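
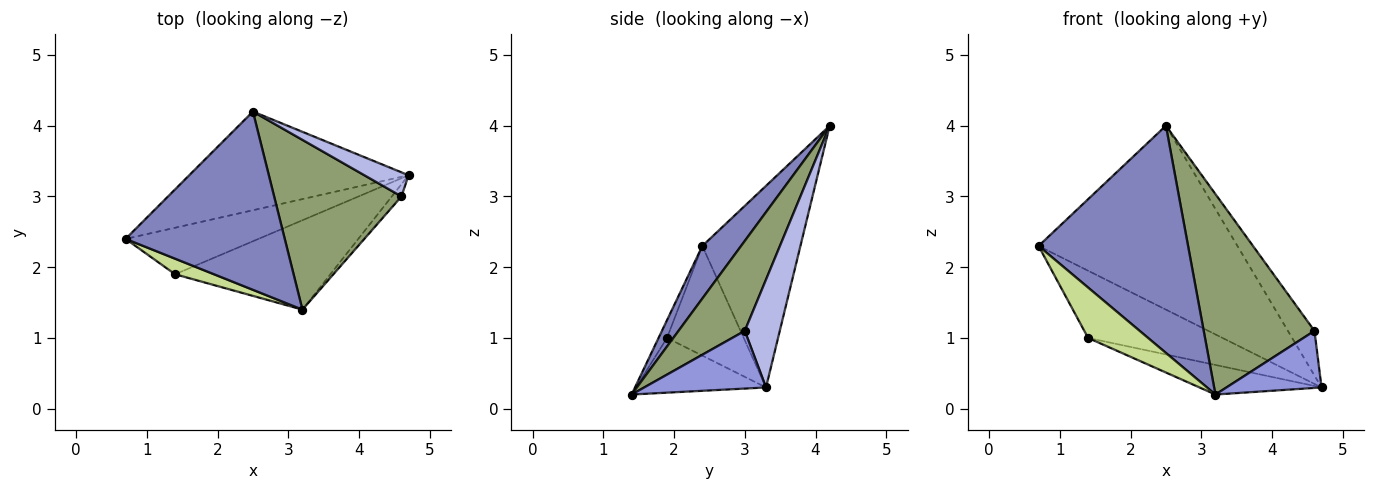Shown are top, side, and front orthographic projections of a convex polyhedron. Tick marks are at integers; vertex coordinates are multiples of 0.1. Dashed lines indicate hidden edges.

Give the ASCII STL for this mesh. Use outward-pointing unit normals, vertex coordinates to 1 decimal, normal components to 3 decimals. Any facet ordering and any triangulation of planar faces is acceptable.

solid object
 facet normal -0.399 0.808 -0.434
  outer loop
   vertex 2.5 4.2 4.0
   vertex 4.7 3.3 0.3
   vertex 0.7 2.4 2.3
  endloop
 endfacet
 facet normal 0.200 -0.771 0.605
  outer loop
   vertex 2.5 4.2 4.0
   vertex 0.7 2.4 2.3
   vertex 3.2 1.4 0.2
  endloop
 endfacet
 facet normal 0.781 -0.610 -0.131
  outer loop
   vertex 4.6 3.0 1.1
   vertex 3.2 1.4 0.2
   vertex 4.7 3.3 0.3
  endloop
 endfacet
 facet normal 0.757 0.575 0.310
  outer loop
   vertex 4.6 3.0 1.1
   vertex 4.7 3.3 0.3
   vertex 2.5 4.2 4.0
  endloop
 endfacet
 facet normal 0.415 -0.694 0.588
  outer loop
   vertex 4.6 3.0 1.1
   vertex 2.5 4.2 4.0
   vertex 3.2 1.4 0.2
  endloop
 endfacet
 facet normal -0.425 0.744 -0.515
  outer loop
   vertex 1.4 1.9 1.0
   vertex 0.7 2.4 2.3
   vertex 4.7 3.3 0.3
  endloop
 endfacet
 facet normal -0.133 -0.947 0.293
  outer loop
   vertex 1.4 1.9 1.0
   vertex 3.2 1.4 0.2
   vertex 0.7 2.4 2.3
  endloop
 endfacet
 facet normal -0.317 0.298 -0.900
  outer loop
   vertex 1.4 1.9 1.0
   vertex 4.7 3.3 0.3
   vertex 3.2 1.4 0.2
  endloop
 endfacet
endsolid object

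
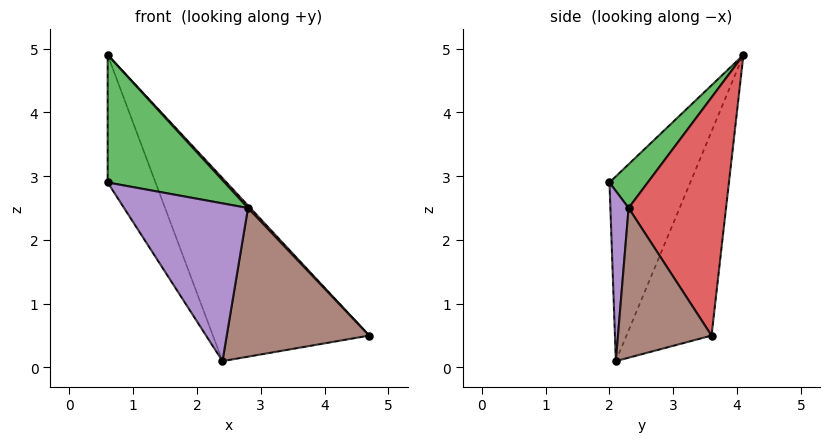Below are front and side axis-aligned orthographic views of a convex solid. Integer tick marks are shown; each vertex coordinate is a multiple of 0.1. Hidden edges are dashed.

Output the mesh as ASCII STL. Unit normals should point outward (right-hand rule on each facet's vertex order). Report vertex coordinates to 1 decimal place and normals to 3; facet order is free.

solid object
 facet normal -0.759 0.449 -0.472
  outer loop
   vertex 2.4 2.1 0.1
   vertex 0.6 2.0 2.9
   vertex 0.6 4.1 4.9
  endloop
 endfacet
 facet normal -0.420 0.771 -0.479
  outer loop
   vertex 2.4 2.1 0.1
   vertex 0.6 4.1 4.9
   vertex 4.7 3.6 0.5
  endloop
 endfacet
 facet normal 0.220 -0.673 0.706
  outer loop
   vertex 2.8 2.3 2.5
   vertex 0.6 4.1 4.9
   vertex 0.6 2.0 2.9
  endloop
 endfacet
 facet normal 0.731 -0.017 0.683
  outer loop
   vertex 2.8 2.3 2.5
   vertex 4.7 3.6 0.5
   vertex 0.6 4.1 4.9
  endloop
 endfacet
 facet normal 0.145 -0.988 0.058
  outer loop
   vertex 2.8 2.3 2.5
   vertex 0.6 2.0 2.9
   vertex 2.4 2.1 0.1
  endloop
 endfacet
 facet normal 0.549 -0.836 -0.022
  outer loop
   vertex 2.8 2.3 2.5
   vertex 2.4 2.1 0.1
   vertex 4.7 3.6 0.5
  endloop
 endfacet
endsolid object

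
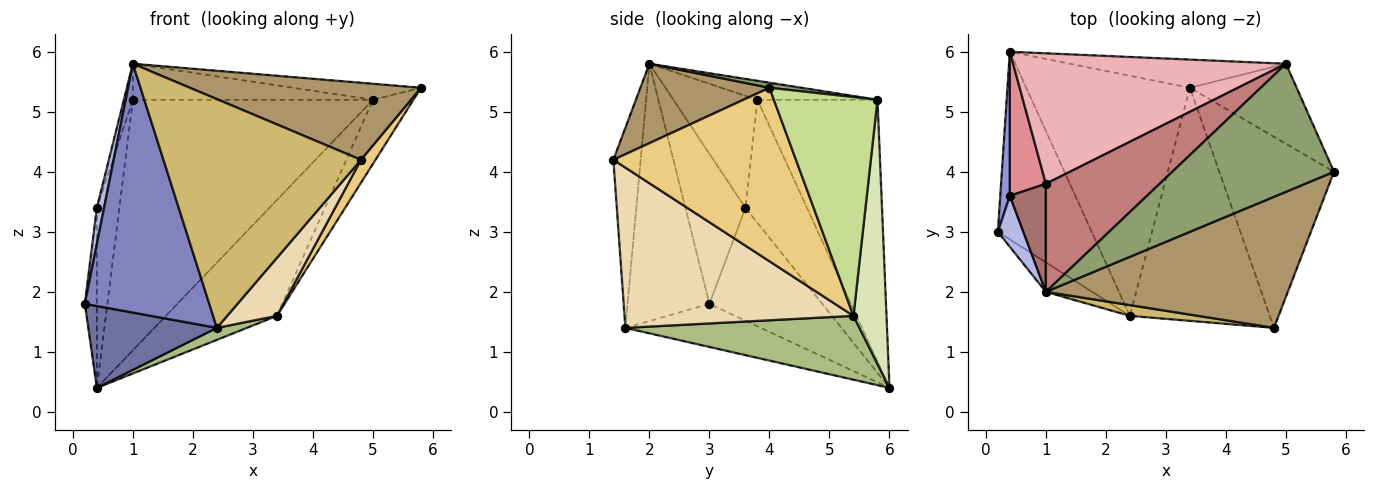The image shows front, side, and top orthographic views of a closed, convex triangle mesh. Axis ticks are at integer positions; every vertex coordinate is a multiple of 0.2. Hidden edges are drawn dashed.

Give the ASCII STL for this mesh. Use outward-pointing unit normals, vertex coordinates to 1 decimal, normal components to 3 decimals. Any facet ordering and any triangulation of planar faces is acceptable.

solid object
 facet normal -0.388 -0.368 -0.845
  outer loop
   vertex 2.4 1.6 1.4
   vertex 0.2 3.0 1.8
   vertex 0.4 6.0 0.4
  endloop
 endfacet
 facet normal -0.547 -0.831 -0.098
  outer loop
   vertex 2.4 1.6 1.4
   vertex 1.0 2.0 5.8
   vertex 0.2 3.0 1.8
  endloop
 endfacet
 facet normal -0.991 0.105 0.084
  outer loop
   vertex 0.4 3.6 3.4
   vertex 0.4 6.0 0.4
   vertex 0.2 3.0 1.8
  endloop
 endfacet
 facet normal -0.979 -0.117 0.166
  outer loop
   vertex 0.4 3.6 3.4
   vertex 0.2 3.0 1.8
   vertex 1.0 2.0 5.8
  endloop
 endfacet
 facet normal 0.031 0.124 0.992
  outer loop
   vertex 5.0 5.8 5.2
   vertex 1.0 2.0 5.8
   vertex 5.8 4.0 5.4
  endloop
 endfacet
 facet normal 0.363 -0.047 -0.931
  outer loop
   vertex 3.4 5.4 1.6
   vertex 2.4 1.6 1.4
   vertex 0.4 6.0 0.4
  endloop
 endfacet
 facet normal 0.848 0.331 -0.414
  outer loop
   vertex 3.4 5.4 1.6
   vertex 5.0 5.8 5.2
   vertex 5.8 4.0 5.4
  endloop
 endfacet
 facet normal 0.278 0.933 -0.227
  outer loop
   vertex 3.4 5.4 1.6
   vertex 0.4 6.0 0.4
   vertex 5.0 5.8 5.2
  endloop
 endfacet
 facet normal 0.272 -0.488 0.830
  outer loop
   vertex 4.8 1.4 4.2
   vertex 5.8 4.0 5.4
   vertex 1.0 2.0 5.8
  endloop
 endfacet
 facet normal -0.137 -0.990 0.046
  outer loop
   vertex 4.8 1.4 4.2
   vertex 1.0 2.0 5.8
   vertex 2.4 1.6 1.4
  endloop
 endfacet
 facet normal 0.832 -0.066 -0.550
  outer loop
   vertex 4.8 1.4 4.2
   vertex 3.4 5.4 1.6
   vertex 5.8 4.0 5.4
  endloop
 endfacet
 facet normal 0.744 -0.162 -0.649
  outer loop
   vertex 4.8 1.4 4.2
   vertex 2.4 1.6 1.4
   vertex 3.4 5.4 1.6
  endloop
 endfacet
 facet normal -0.947 0.101 0.304
  outer loop
   vertex 1.0 3.8 5.2
   vertex 0.4 3.6 3.4
   vertex 1.0 2.0 5.8
  endloop
 endfacet
 facet normal -0.156 0.312 0.937
  outer loop
   vertex 1.0 3.8 5.2
   vertex 1.0 2.0 5.8
   vertex 5.0 5.8 5.2
  endloop
 endfacet
 facet normal -0.906 0.331 0.265
  outer loop
   vertex 1.0 3.8 5.2
   vertex 0.4 6.0 0.4
   vertex 0.4 3.6 3.4
  endloop
 endfacet
 facet normal -0.405 0.811 0.422
  outer loop
   vertex 1.0 3.8 5.2
   vertex 5.0 5.8 5.2
   vertex 0.4 6.0 0.4
  endloop
 endfacet
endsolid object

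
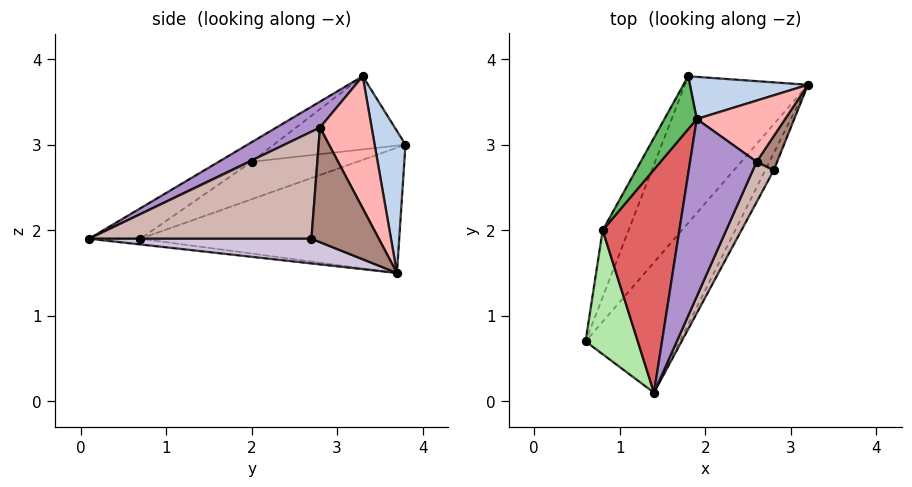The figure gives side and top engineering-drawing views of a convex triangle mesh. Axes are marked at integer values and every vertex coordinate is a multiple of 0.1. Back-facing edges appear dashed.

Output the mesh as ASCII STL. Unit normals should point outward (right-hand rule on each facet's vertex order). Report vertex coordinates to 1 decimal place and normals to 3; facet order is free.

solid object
 facet normal -0.632 0.465 -0.621
  outer loop
   vertex 1.8 3.8 3.0
   vertex 3.2 3.7 1.5
   vertex 0.6 0.7 1.9
  endloop
 endfacet
 facet normal 0.498 0.762 0.414
  outer loop
   vertex 1.9 3.3 3.8
   vertex 3.2 3.7 1.5
   vertex 1.8 3.8 3.0
  endloop
 endfacet
 facet normal -0.060 -0.080 -0.995
  outer loop
   vertex 1.4 0.1 1.9
   vertex 0.6 0.7 1.9
   vertex 3.2 3.7 1.5
  endloop
 endfacet
 facet normal -0.730 0.461 -0.504
  outer loop
   vertex 0.8 2.0 2.8
   vertex 1.8 3.8 3.0
   vertex 0.6 0.7 1.9
  endloop
 endfacet
 facet normal -0.830 0.420 0.367
  outer loop
   vertex 0.8 2.0 2.8
   vertex 1.9 3.3 3.8
   vertex 1.8 3.8 3.0
  endloop
 endfacet
 facet normal -0.368 -0.490 0.790
  outer loop
   vertex 0.8 2.0 2.8
   vertex 0.6 0.7 1.9
   vertex 1.4 0.1 1.9
  endloop
 endfacet
 facet normal -0.217 -0.473 0.854
  outer loop
   vertex 0.8 2.0 2.8
   vertex 1.4 0.1 1.9
   vertex 1.9 3.3 3.8
  endloop
 endfacet
 facet normal 0.744 0.445 0.498
  outer loop
   vertex 2.6 2.8 3.2
   vertex 3.2 3.7 1.5
   vertex 1.9 3.3 3.8
  endloop
 endfacet
 facet normal 0.310 -0.521 0.795
  outer loop
   vertex 2.6 2.8 3.2
   vertex 1.9 3.3 3.8
   vertex 1.4 0.1 1.9
  endloop
 endfacet
 facet normal 0.842 -0.454 -0.292
  outer loop
   vertex 2.8 2.7 1.9
   vertex 1.4 0.1 1.9
   vertex 3.2 3.7 1.5
  endloop
 endfacet
 facet normal 0.937 -0.308 0.168
  outer loop
   vertex 2.8 2.7 1.9
   vertex 3.2 3.7 1.5
   vertex 2.6 2.8 3.2
  endloop
 endfacet
 facet normal 0.868 -0.467 0.169
  outer loop
   vertex 2.8 2.7 1.9
   vertex 2.6 2.8 3.2
   vertex 1.4 0.1 1.9
  endloop
 endfacet
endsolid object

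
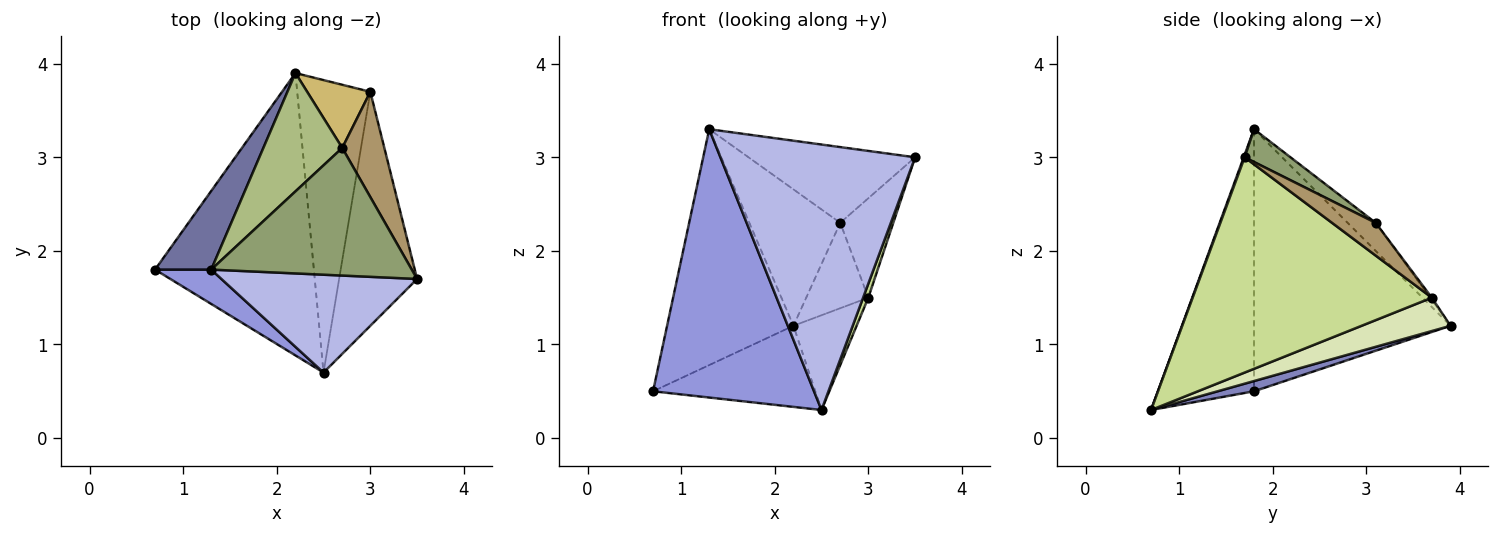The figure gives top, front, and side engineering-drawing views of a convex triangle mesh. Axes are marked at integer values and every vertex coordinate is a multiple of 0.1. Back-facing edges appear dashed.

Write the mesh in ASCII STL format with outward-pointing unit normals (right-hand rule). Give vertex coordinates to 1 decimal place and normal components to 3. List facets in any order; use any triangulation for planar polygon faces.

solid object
 facet normal -0.828 0.532 0.177
  outer loop
   vertex 1.3 1.8 3.3
   vertex 2.2 3.9 1.2
   vertex 0.7 1.8 0.5
  endloop
 endfacet
 facet normal 0.062 0.276 -0.959
  outer loop
   vertex 2.5 0.7 0.3
   vertex 0.7 1.8 0.5
   vertex 2.2 3.9 1.2
  endloop
 endfacet
 facet normal -0.509 -0.854 0.109
  outer loop
   vertex 2.5 0.7 0.3
   vertex 1.3 1.8 3.3
   vertex 0.7 1.8 0.5
  endloop
 endfacet
 facet normal 0.005 -0.938 0.346
  outer loop
   vertex 2.5 0.7 0.3
   vertex 3.5 1.7 3.0
   vertex 1.3 1.8 3.3
  endloop
 endfacet
 facet normal 0.139 0.505 0.852
  outer loop
   vertex 2.7 3.1 2.3
   vertex 1.3 1.8 3.3
   vertex 3.5 1.7 3.0
  endloop
 endfacet
 facet normal -0.227 0.736 0.638
  outer loop
   vertex 2.7 3.1 2.3
   vertex 2.2 3.9 1.2
   vertex 1.3 1.8 3.3
  endloop
 endfacet
 facet normal 0.940 -0.020 -0.341
  outer loop
   vertex 3.0 3.7 1.5
   vertex 3.5 1.7 3.0
   vertex 2.5 0.7 0.3
  endloop
 endfacet
 facet normal 0.398 0.283 -0.873
  outer loop
   vertex 3.0 3.7 1.5
   vertex 2.5 0.7 0.3
   vertex 2.2 3.9 1.2
  endloop
 endfacet
 facet normal 0.492 0.598 0.633
  outer loop
   vertex 3.0 3.7 1.5
   vertex 2.7 3.1 2.3
   vertex 3.5 1.7 3.0
  endloop
 endfacet
 facet normal -0.022 0.804 0.595
  outer loop
   vertex 3.0 3.7 1.5
   vertex 2.2 3.9 1.2
   vertex 2.7 3.1 2.3
  endloop
 endfacet
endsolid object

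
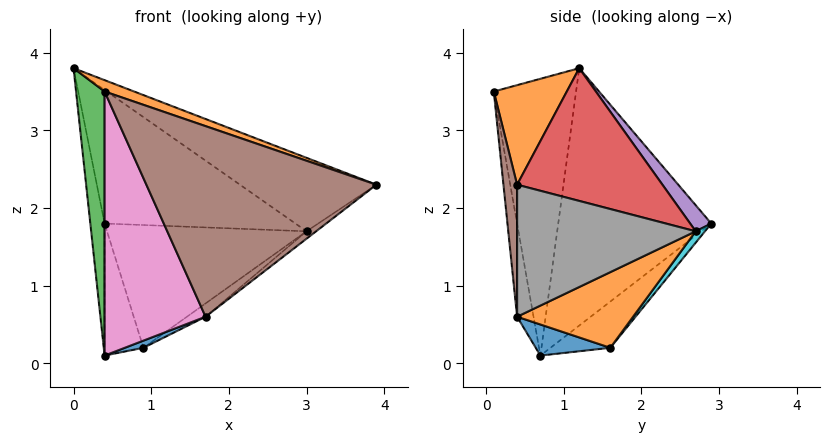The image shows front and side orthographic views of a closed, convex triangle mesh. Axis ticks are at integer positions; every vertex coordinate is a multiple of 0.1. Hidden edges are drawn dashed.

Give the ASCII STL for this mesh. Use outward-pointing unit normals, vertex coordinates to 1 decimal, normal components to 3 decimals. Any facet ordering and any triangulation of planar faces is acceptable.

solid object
 facet normal -0.989 0.092 -0.119
  outer loop
   vertex 0.4 0.7 0.1
   vertex 0.0 1.2 3.8
   vertex 0.4 2.9 1.8
  endloop
 endfacet
 facet normal 0.332 -0.134 0.934
  outer loop
   vertex 0.4 0.1 3.5
   vertex 3.9 0.4 2.3
   vertex 0.0 1.2 3.8
  endloop
 endfacet
 facet normal -0.943 -0.327 -0.058
  outer loop
   vertex 0.4 0.1 3.5
   vertex 0.0 1.2 3.8
   vertex 0.4 0.7 0.1
  endloop
 endfacet
 facet normal 0.399 0.374 0.837
  outer loop
   vertex 3.0 2.7 1.7
   vertex 0.0 1.2 3.8
   vertex 3.9 0.4 2.3
  endloop
 endfacet
 facet normal 0.083 0.751 0.655
  outer loop
   vertex 3.0 2.7 1.7
   vertex 0.4 2.9 1.8
   vertex 0.0 1.2 3.8
  endloop
 endfacet
 facet normal 0.059 -0.995 -0.076
  outer loop
   vertex 1.7 0.4 0.6
   vertex 3.9 0.4 2.3
   vertex 0.4 0.1 3.5
  endloop
 endfacet
 facet normal -0.158 -0.972 -0.172
  outer loop
   vertex 1.7 0.4 0.6
   vertex 0.4 0.1 3.5
   vertex 0.4 0.7 0.1
  endloop
 endfacet
 facet normal 0.611 0.033 -0.791
  outer loop
   vertex 1.7 0.4 0.6
   vertex 3.0 2.7 1.7
   vertex 3.9 0.4 2.3
  endloop
 endfacet
 facet normal -0.686 0.445 -0.576
  outer loop
   vertex 0.9 1.6 0.2
   vertex 0.4 0.7 0.1
   vertex 0.4 2.9 1.8
  endloop
 endfacet
 facet normal 0.036 0.781 -0.623
  outer loop
   vertex 0.9 1.6 0.2
   vertex 0.4 2.9 1.8
   vertex 3.0 2.7 1.7
  endloop
 endfacet
 facet normal 0.341 -0.085 -0.936
  outer loop
   vertex 0.9 1.6 0.2
   vertex 1.7 0.4 0.6
   vertex 0.4 0.7 0.1
  endloop
 endfacet
 facet normal 0.548 0.088 -0.832
  outer loop
   vertex 0.9 1.6 0.2
   vertex 3.0 2.7 1.7
   vertex 1.7 0.4 0.6
  endloop
 endfacet
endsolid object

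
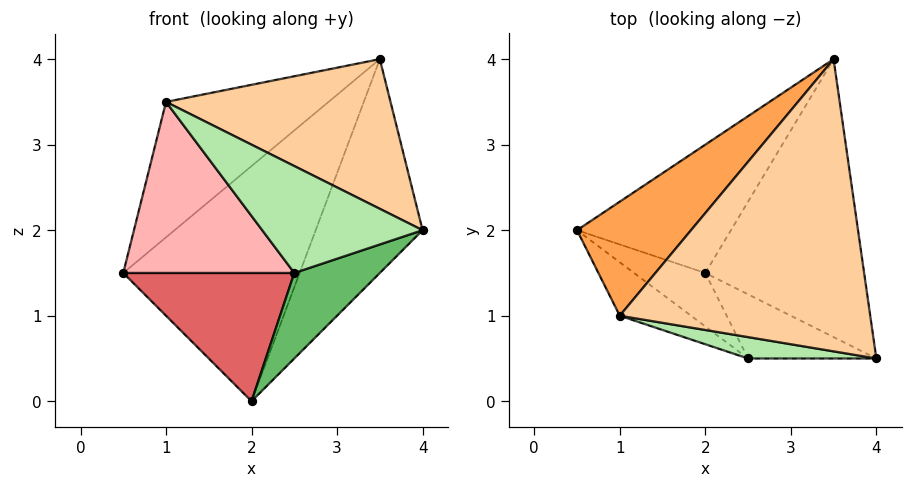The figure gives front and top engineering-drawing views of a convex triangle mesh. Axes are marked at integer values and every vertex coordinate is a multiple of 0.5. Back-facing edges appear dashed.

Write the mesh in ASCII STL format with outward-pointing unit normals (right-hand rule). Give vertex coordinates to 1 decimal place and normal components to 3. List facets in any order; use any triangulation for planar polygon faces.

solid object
 facet normal -0.183 0.863 -0.471
  outer loop
   vertex 2.0 1.5 0.0
   vertex 0.5 2.0 1.5
   vertex 3.5 4.0 4.0
  endloop
 endfacet
 facet normal 0.739 0.411 -0.534
  outer loop
   vertex 2.0 1.5 0.0
   vertex 3.5 4.0 4.0
   vertex 4.0 0.5 2.0
  endloop
 endfacet
 facet normal -0.723 0.528 0.445
  outer loop
   vertex 1.0 1.0 3.5
   vertex 3.5 4.0 4.0
   vertex 0.5 2.0 1.5
  endloop
 endfacet
 facet normal 0.346 -0.428 0.835
  outer loop
   vertex 1.0 1.0 3.5
   vertex 4.0 0.5 2.0
   vertex 3.5 4.0 4.0
  endloop
 endfacet
 facet normal 0.196 -0.784 -0.588
  outer loop
   vertex 2.5 0.5 1.5
   vertex 2.0 1.5 0.0
   vertex 4.0 0.5 2.0
  endloop
 endfacet
 facet normal -0.065 -0.978 0.196
  outer loop
   vertex 2.5 0.5 1.5
   vertex 4.0 0.5 2.0
   vertex 1.0 1.0 3.5
  endloop
 endfacet
 facet normal -0.569 -0.759 -0.316
  outer loop
   vertex 2.5 0.5 1.5
   vertex 0.5 2.0 1.5
   vertex 2.0 1.5 0.0
  endloop
 endfacet
 facet normal -0.582 -0.776 -0.243
  outer loop
   vertex 2.5 0.5 1.5
   vertex 1.0 1.0 3.5
   vertex 0.5 2.0 1.5
  endloop
 endfacet
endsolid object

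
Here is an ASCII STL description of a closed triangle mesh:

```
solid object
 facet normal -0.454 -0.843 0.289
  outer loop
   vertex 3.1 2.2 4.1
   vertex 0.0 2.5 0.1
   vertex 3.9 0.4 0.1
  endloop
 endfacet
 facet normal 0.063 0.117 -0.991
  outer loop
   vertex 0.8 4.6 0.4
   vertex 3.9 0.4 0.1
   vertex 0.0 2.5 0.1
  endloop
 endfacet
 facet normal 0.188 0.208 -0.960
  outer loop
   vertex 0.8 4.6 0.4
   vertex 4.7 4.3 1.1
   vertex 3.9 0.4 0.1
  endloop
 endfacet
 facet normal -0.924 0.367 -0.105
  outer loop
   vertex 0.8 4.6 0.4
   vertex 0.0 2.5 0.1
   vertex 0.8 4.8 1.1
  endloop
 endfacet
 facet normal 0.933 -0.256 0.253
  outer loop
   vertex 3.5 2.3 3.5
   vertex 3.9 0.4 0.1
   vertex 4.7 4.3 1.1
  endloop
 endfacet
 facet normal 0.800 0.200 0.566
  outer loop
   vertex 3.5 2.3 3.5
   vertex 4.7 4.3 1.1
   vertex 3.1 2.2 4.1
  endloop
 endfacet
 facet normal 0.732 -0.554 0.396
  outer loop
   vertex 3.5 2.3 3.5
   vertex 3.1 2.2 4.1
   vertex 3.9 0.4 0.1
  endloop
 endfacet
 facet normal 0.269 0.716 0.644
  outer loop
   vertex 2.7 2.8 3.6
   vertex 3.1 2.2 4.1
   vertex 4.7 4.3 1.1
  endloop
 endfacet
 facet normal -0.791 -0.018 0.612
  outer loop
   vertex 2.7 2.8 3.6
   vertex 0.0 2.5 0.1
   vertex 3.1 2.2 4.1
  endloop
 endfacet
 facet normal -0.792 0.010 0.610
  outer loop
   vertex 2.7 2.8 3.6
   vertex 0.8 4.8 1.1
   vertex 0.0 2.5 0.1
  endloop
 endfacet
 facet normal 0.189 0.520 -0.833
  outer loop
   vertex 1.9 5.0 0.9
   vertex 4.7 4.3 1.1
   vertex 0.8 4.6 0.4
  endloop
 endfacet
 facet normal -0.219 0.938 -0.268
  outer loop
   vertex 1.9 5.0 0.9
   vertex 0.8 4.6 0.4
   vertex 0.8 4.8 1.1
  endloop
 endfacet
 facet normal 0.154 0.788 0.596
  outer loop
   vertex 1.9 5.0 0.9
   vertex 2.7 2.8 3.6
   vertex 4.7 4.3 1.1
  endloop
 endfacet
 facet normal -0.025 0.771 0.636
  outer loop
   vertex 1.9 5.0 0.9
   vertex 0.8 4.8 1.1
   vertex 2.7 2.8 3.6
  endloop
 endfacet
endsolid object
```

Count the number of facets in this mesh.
14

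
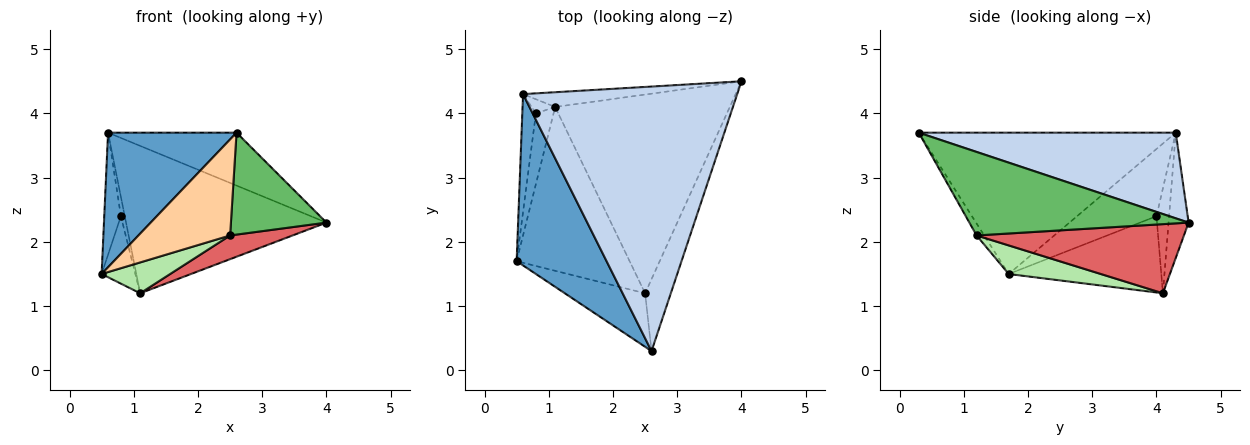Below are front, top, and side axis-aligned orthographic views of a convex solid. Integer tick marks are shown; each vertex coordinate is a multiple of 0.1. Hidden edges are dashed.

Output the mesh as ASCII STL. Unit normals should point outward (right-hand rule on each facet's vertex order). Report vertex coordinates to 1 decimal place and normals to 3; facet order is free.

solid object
 facet normal -0.777 -0.389 0.495
  outer loop
   vertex 0.6 4.3 3.7
   vertex 0.5 1.7 1.5
   vertex 2.6 0.3 3.7
  endloop
 endfacet
 facet normal 0.365 0.183 0.913
  outer loop
   vertex 0.6 4.3 3.7
   vertex 2.6 0.3 3.7
   vertex 4.0 4.5 2.3
  endloop
 endfacet
 facet normal -0.099 0.990 -0.099
  outer loop
   vertex 0.6 4.3 3.7
   vertex 4.0 4.5 2.3
   vertex 1.1 4.1 1.2
  endloop
 endfacet
 facet normal -0.072 -0.871 -0.486
  outer loop
   vertex 2.5 1.2 2.1
   vertex 2.6 0.3 3.7
   vertex 0.5 1.7 1.5
  endloop
 endfacet
 facet normal 0.882 -0.385 -0.271
  outer loop
   vertex 2.5 1.2 2.1
   vertex 4.0 4.5 2.3
   vertex 2.6 0.3 3.7
  endloop
 endfacet
 facet normal 0.241 -0.180 -0.954
  outer loop
   vertex 2.5 1.2 2.1
   vertex 0.5 1.7 1.5
   vertex 1.1 4.1 1.2
  endloop
 endfacet
 facet normal 0.366 -0.110 -0.924
  outer loop
   vertex 2.5 1.2 2.1
   vertex 1.1 4.1 1.2
   vertex 4.0 4.5 2.3
  endloop
 endfacet
 facet normal -0.952 0.211 -0.221
  outer loop
   vertex 0.8 4.0 2.4
   vertex 1.1 4.1 1.2
   vertex 0.5 1.7 1.5
  endloop
 endfacet
 facet normal -0.960 0.201 -0.194
  outer loop
   vertex 0.8 4.0 2.4
   vertex 0.5 1.7 1.5
   vertex 0.6 4.3 3.7
  endloop
 endfacet
 facet normal -0.935 0.286 -0.210
  outer loop
   vertex 0.8 4.0 2.4
   vertex 0.6 4.3 3.7
   vertex 1.1 4.1 1.2
  endloop
 endfacet
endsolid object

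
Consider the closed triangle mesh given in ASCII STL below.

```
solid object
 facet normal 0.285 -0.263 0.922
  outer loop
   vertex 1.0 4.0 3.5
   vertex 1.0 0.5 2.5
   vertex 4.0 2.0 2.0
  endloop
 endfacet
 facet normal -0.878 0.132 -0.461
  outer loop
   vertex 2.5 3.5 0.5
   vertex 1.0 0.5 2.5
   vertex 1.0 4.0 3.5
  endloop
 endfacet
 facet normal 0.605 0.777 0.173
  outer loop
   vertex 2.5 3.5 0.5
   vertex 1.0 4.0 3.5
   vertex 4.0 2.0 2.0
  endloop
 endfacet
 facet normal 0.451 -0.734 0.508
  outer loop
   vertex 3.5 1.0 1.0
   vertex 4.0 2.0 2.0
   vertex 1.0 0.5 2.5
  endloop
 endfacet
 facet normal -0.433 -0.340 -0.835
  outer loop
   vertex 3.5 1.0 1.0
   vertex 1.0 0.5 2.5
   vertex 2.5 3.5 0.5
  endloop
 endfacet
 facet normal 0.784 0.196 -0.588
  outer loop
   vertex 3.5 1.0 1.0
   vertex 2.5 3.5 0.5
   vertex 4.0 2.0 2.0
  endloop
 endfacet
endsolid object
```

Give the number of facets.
6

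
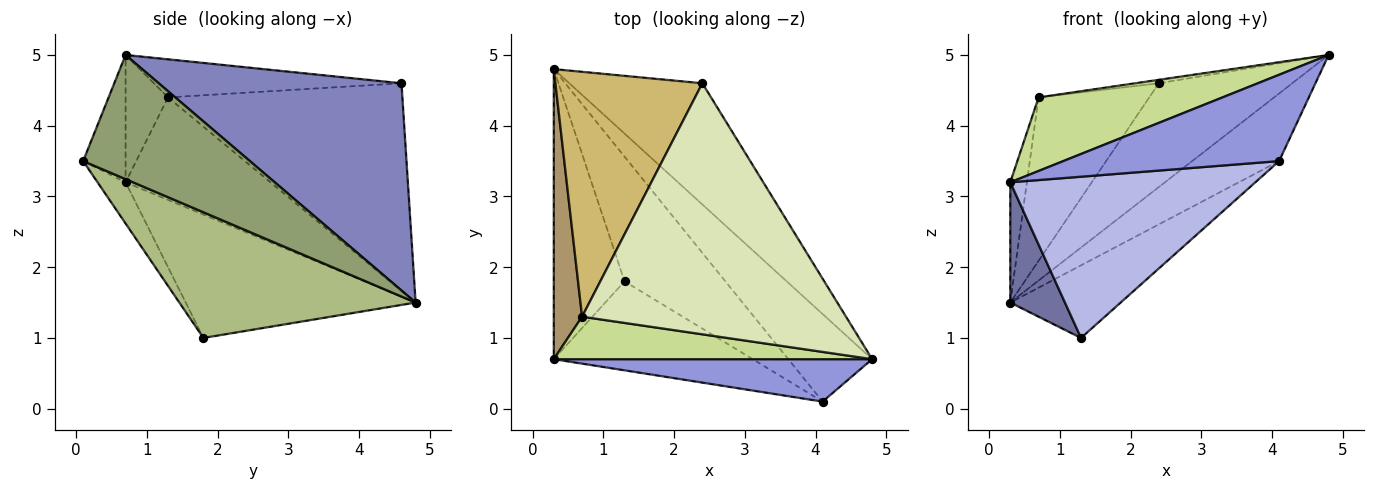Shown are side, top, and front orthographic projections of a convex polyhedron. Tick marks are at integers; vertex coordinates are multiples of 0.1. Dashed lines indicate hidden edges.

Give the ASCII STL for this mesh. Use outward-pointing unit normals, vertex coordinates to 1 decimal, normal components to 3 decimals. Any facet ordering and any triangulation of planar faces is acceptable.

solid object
 facet normal -0.850 -0.202 -0.487
  outer loop
   vertex 1.3 1.8 1.0
   vertex 0.3 0.7 3.2
   vertex 0.3 4.8 1.5
  endloop
 endfacet
 facet normal 0.764 0.420 -0.490
  outer loop
   vertex 2.4 4.6 4.6
   vertex 4.8 0.7 5.0
   vertex 0.3 4.8 1.5
  endloop
 endfacet
 facet normal -0.174 -0.884 0.435
  outer loop
   vertex 4.1 0.1 3.5
   vertex 4.8 0.7 5.0
   vertex 0.3 0.7 3.2
  endloop
 endfacet
 facet normal -0.100 -0.871 -0.481
  outer loop
   vertex 4.1 0.1 3.5
   vertex 0.3 0.7 3.2
   vertex 1.3 1.8 1.0
  endloop
 endfacet
 facet normal 0.761 0.397 -0.514
  outer loop
   vertex 4.1 0.1 3.5
   vertex 0.3 4.8 1.5
   vertex 4.8 0.7 5.0
  endloop
 endfacet
 facet normal 0.733 0.342 -0.588
  outer loop
   vertex 4.1 0.1 3.5
   vertex 1.3 1.8 1.0
   vertex 0.3 4.8 1.5
  endloop
 endfacet
 facet normal -0.196 -0.849 0.490
  outer loop
   vertex 0.7 1.3 4.4
   vertex 0.3 0.7 3.2
   vertex 4.8 0.7 5.0
  endloop
 endfacet
 facet normal -0.143 0.014 0.990
  outer loop
   vertex 0.7 1.3 4.4
   vertex 4.8 0.7 5.0
   vertex 2.4 4.6 4.6
  endloop
 endfacet
 facet normal -0.958 0.110 0.265
  outer loop
   vertex 0.7 1.3 4.4
   vertex 0.3 4.8 1.5
   vertex 0.3 0.7 3.2
  endloop
 endfacet
 facet normal -0.762 0.360 0.539
  outer loop
   vertex 0.7 1.3 4.4
   vertex 2.4 4.6 4.6
   vertex 0.3 4.8 1.5
  endloop
 endfacet
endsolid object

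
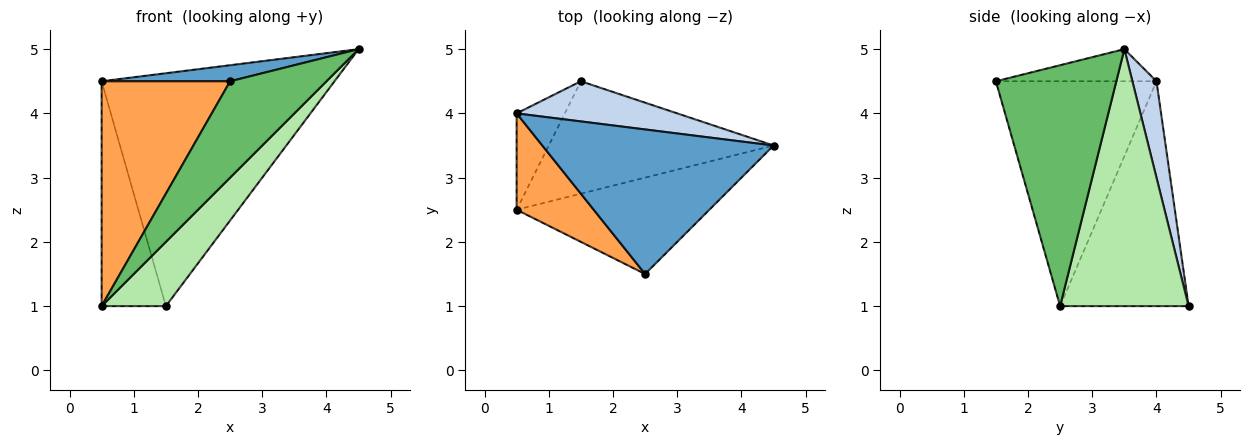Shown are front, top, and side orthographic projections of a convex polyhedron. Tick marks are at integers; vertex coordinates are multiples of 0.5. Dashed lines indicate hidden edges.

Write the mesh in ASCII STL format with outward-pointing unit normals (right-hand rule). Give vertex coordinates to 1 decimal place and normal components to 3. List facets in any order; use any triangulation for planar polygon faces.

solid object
 facet normal -0.137 -0.109 0.985
  outer loop
   vertex 2.5 1.5 4.5
   vertex 4.5 3.5 5.0
   vertex 0.5 4.0 4.5
  endloop
 endfacet
 facet normal 0.101 0.980 0.169
  outer loop
   vertex 1.5 4.5 1.0
   vertex 0.5 4.0 4.5
   vertex 4.5 3.5 5.0
  endloop
 endfacet
 facet normal -0.754 -0.603 0.259
  outer loop
   vertex 0.5 2.5 1.0
   vertex 2.5 1.5 4.5
   vertex 0.5 4.0 4.5
  endloop
 endfacet
 facet normal -0.878 0.439 -0.188
  outer loop
   vertex 0.5 2.5 1.0
   vertex 0.5 4.0 4.5
   vertex 1.5 4.5 1.0
  endloop
 endfacet
 facet normal 0.662 -0.530 -0.530
  outer loop
   vertex 0.5 2.5 1.0
   vertex 4.5 3.5 5.0
   vertex 2.5 1.5 4.5
  endloop
 endfacet
 facet normal 0.704 -0.352 -0.616
  outer loop
   vertex 0.5 2.5 1.0
   vertex 1.5 4.5 1.0
   vertex 4.5 3.5 5.0
  endloop
 endfacet
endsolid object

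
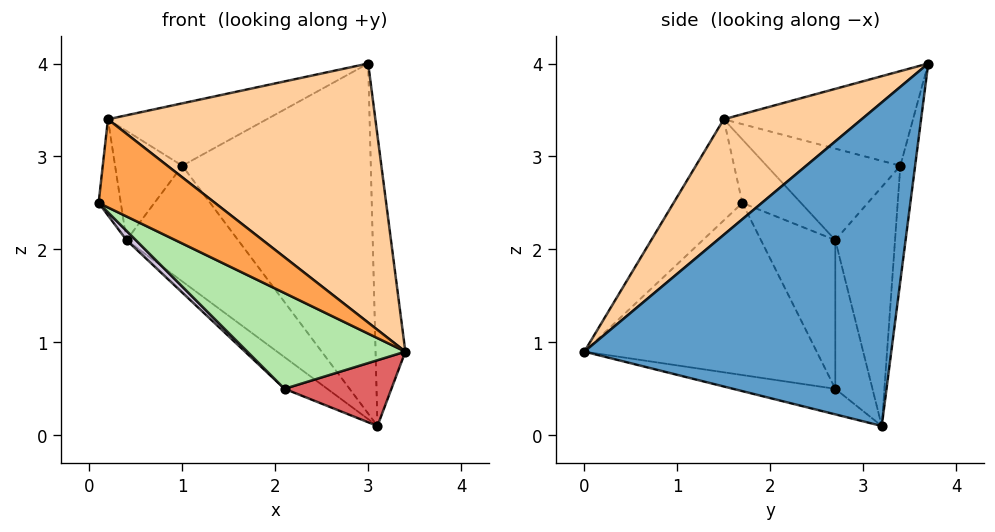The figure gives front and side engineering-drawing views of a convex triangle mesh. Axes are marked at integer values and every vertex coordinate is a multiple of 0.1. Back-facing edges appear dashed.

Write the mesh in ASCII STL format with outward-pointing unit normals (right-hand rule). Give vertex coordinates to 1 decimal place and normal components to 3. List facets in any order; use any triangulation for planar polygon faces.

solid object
 facet normal 0.995 0.097 0.013
  outer loop
   vertex 3.1 3.2 0.1
   vertex 3.0 3.7 4.0
   vertex 3.4 0.0 0.9
  endloop
 endfacet
 facet normal -0.077 0.989 -0.129
  outer loop
   vertex 1.0 3.4 2.9
   vertex 3.0 3.7 4.0
   vertex 3.1 3.2 0.1
  endloop
 endfacet
 facet normal -0.504 -0.853 -0.134
  outer loop
   vertex 0.2 1.5 3.4
   vertex 0.1 1.7 2.5
   vertex 3.4 0.0 0.9
  endloop
 endfacet
 facet normal 0.305 -0.592 0.746
  outer loop
   vertex 0.2 1.5 3.4
   vertex 3.4 0.0 0.9
   vertex 3.0 3.7 4.0
  endloop
 endfacet
 facet normal -0.486 0.408 0.773
  outer loop
   vertex 0.2 1.5 3.4
   vertex 3.0 3.7 4.0
   vertex 1.0 3.4 2.9
  endloop
 endfacet
 facet normal -0.554 -0.377 -0.742
  outer loop
   vertex 2.1 2.7 0.5
   vertex 3.4 0.0 0.9
   vertex 0.1 1.7 2.5
  endloop
 endfacet
 facet normal -0.246 -0.257 -0.935
  outer loop
   vertex 2.1 2.7 0.5
   vertex 3.1 3.2 0.1
   vertex 3.4 0.0 0.9
  endloop
 endfacet
 facet normal -0.436 0.814 -0.385
  outer loop
   vertex 0.4 2.7 2.1
   vertex 1.0 3.4 2.9
   vertex 3.1 3.2 0.1
  endloop
 endfacet
 facet normal -0.538 0.619 -0.572
  outer loop
   vertex 0.4 2.7 2.1
   vertex 3.1 3.2 0.1
   vertex 2.1 2.7 0.5
  endloop
 endfacet
 facet normal -0.683 -0.085 -0.726
  outer loop
   vertex 0.4 2.7 2.1
   vertex 2.1 2.7 0.5
   vertex 0.1 1.7 2.5
  endloop
 endfacet
 facet normal -0.920 0.348 0.180
  outer loop
   vertex 0.4 2.7 2.1
   vertex 0.1 1.7 2.5
   vertex 0.2 1.5 3.4
  endloop
 endfacet
 facet normal -0.861 0.433 0.267
  outer loop
   vertex 0.4 2.7 2.1
   vertex 0.2 1.5 3.4
   vertex 1.0 3.4 2.9
  endloop
 endfacet
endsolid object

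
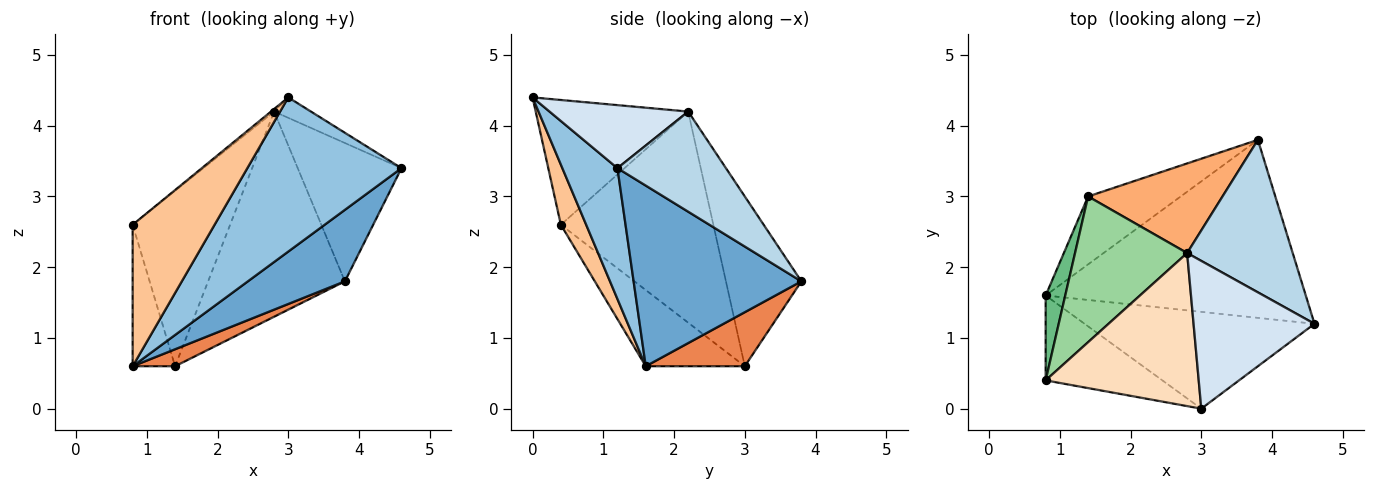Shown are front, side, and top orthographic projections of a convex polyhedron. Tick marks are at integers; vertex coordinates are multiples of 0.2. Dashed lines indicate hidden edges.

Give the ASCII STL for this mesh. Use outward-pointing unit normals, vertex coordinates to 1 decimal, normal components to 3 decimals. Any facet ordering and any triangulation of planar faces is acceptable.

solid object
 facet normal 0.542 -0.313 -0.780
  outer loop
   vertex 3.8 3.8 1.8
   vertex 4.6 1.2 3.4
   vertex 0.8 1.6 0.6
  endloop
 endfacet
 facet normal 0.290 -0.811 -0.509
  outer loop
   vertex 3.0 0.0 4.4
   vertex 0.8 1.6 0.6
   vertex 4.6 1.2 3.4
  endloop
 endfacet
 facet normal 0.575 0.550 0.606
  outer loop
   vertex 2.8 2.2 4.2
   vertex 4.6 1.2 3.4
   vertex 3.8 3.8 1.8
  endloop
 endfacet
 facet normal 0.459 0.122 0.880
  outer loop
   vertex 2.8 2.2 4.2
   vertex 3.0 0.0 4.4
   vertex 4.6 1.2 3.4
  endloop
 endfacet
 facet normal 0.493 -0.211 -0.844
  outer loop
   vertex 1.4 3.0 0.6
   vertex 3.8 3.8 1.8
   vertex 0.8 1.6 0.6
  endloop
 endfacet
 facet normal -0.451 0.818 0.357
  outer loop
   vertex 1.4 3.0 0.6
   vertex 2.8 2.2 4.2
   vertex 3.8 3.8 1.8
  endloop
 endfacet
 facet normal 0.256 -0.829 -0.497
  outer loop
   vertex 0.8 0.4 2.6
   vertex 0.8 1.6 0.6
   vertex 3.0 0.0 4.4
  endloop
 endfacet
 facet normal -0.632 0.013 0.775
  outer loop
   vertex 0.8 0.4 2.6
   vertex 3.0 0.0 4.4
   vertex 2.8 2.2 4.2
  endloop
 endfacet
 facet normal -0.895 0.383 0.230
  outer loop
   vertex 0.8 0.4 2.6
   vertex 1.4 3.0 0.6
   vertex 0.8 1.6 0.6
  endloop
 endfacet
 facet normal -0.769 0.492 0.408
  outer loop
   vertex 0.8 0.4 2.6
   vertex 2.8 2.2 4.2
   vertex 1.4 3.0 0.6
  endloop
 endfacet
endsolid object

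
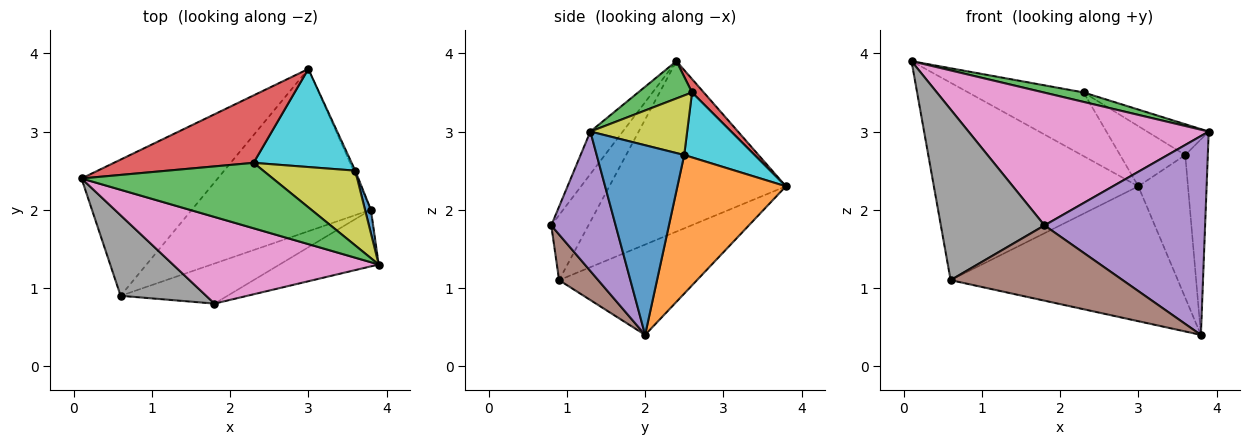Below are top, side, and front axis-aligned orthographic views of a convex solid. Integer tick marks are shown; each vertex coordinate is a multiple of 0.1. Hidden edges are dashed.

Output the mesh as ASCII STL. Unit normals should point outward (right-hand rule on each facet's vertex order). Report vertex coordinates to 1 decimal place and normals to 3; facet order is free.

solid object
 facet normal -0.579 0.671 -0.463
  outer loop
   vertex 0.6 0.9 1.1
   vertex 0.1 2.4 3.9
   vertex 3.0 3.8 2.3
  endloop
 endfacet
 facet normal -0.362 0.596 -0.717
  outer loop
   vertex 0.6 0.9 1.1
   vertex 3.0 3.8 2.3
   vertex 3.8 2.0 0.4
  endloop
 endfacet
 facet normal 0.189 -0.141 0.972
  outer loop
   vertex 2.3 2.6 3.5
   vertex 0.1 2.4 3.9
   vertex 3.9 1.3 3.0
  endloop
 endfacet
 facet normal 0.070 0.685 0.725
  outer loop
   vertex 2.3 2.6 3.5
   vertex 3.0 3.8 2.3
   vertex 0.1 2.4 3.9
  endloop
 endfacet
 facet normal 0.360 -0.897 -0.255
  outer loop
   vertex 1.8 0.8 1.8
   vertex 3.8 2.0 0.4
   vertex 3.9 1.3 3.0
  endloop
 endfacet
 facet normal 0.197 -0.865 -0.461
  outer loop
   vertex 1.8 0.8 1.8
   vertex 0.6 0.9 1.1
   vertex 3.8 2.0 0.4
  endloop
 endfacet
 facet normal -0.112 -0.832 0.543
  outer loop
   vertex 1.8 0.8 1.8
   vertex 3.9 1.3 3.0
   vertex 0.1 2.4 3.9
  endloop
 endfacet
 facet normal -0.308 -0.860 0.406
  outer loop
   vertex 1.8 0.8 1.8
   vertex 0.1 2.4 3.9
   vertex 0.6 0.9 1.1
  endloop
 endfacet
 facet normal 0.513 0.327 0.793
  outer loop
   vertex 3.6 2.5 2.7
   vertex 2.3 2.6 3.5
   vertex 3.9 1.3 3.0
  endloop
 endfacet
 facet normal 0.492 0.455 0.742
  outer loop
   vertex 3.6 2.5 2.7
   vertex 3.0 3.8 2.3
   vertex 2.3 2.6 3.5
  endloop
 endfacet
 facet normal 0.968 0.249 0.030
  outer loop
   vertex 3.6 2.5 2.7
   vertex 3.9 1.3 3.0
   vertex 3.8 2.0 0.4
  endloop
 endfacet
 facet normal 0.909 0.416 -0.011
  outer loop
   vertex 3.6 2.5 2.7
   vertex 3.8 2.0 0.4
   vertex 3.0 3.8 2.3
  endloop
 endfacet
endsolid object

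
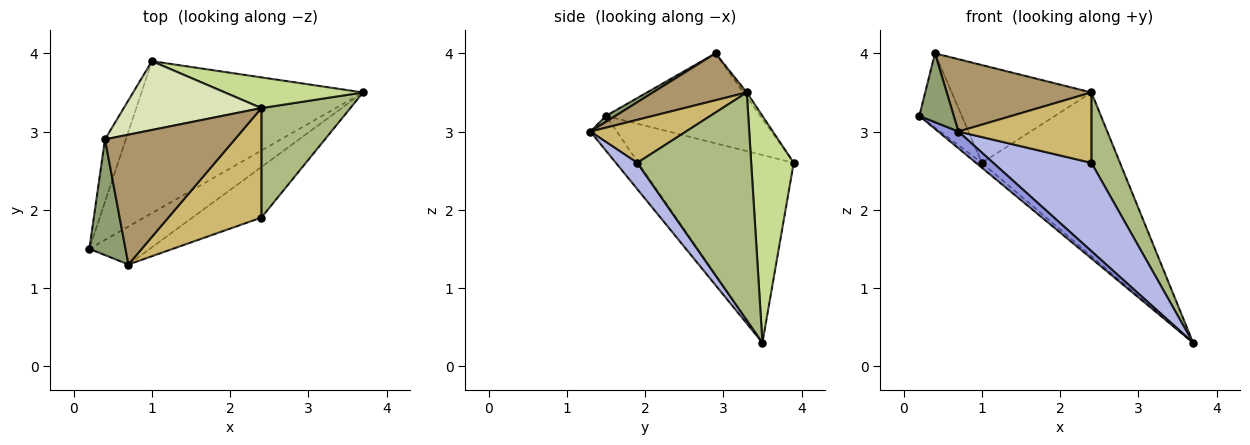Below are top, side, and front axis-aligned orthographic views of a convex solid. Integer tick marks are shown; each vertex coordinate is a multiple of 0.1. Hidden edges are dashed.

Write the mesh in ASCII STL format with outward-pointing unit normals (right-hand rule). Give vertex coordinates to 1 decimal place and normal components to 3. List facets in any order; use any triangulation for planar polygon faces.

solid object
 facet normal -0.646 0.025 -0.763
  outer loop
   vertex 1.0 3.9 2.6
   vertex 3.7 3.5 0.3
   vertex 0.2 1.5 3.2
  endloop
 endfacet
 facet normal -0.941 0.259 -0.218
  outer loop
   vertex 0.4 2.9 4.0
   vertex 1.0 3.9 2.6
   vertex 0.2 1.5 3.2
  endloop
 endfacet
 facet normal -0.467 -0.357 -0.809
  outer loop
   vertex 0.7 1.3 3.0
   vertex 0.2 1.5 3.2
   vertex 3.7 3.5 0.3
  endloop
 endfacet
 facet normal 0.186 -0.853 -0.488
  outer loop
   vertex 0.7 1.3 3.0
   vertex 3.7 3.5 0.3
   vertex 2.4 1.9 2.6
  endloop
 endfacet
 facet normal 0.138 -0.506 0.851
  outer loop
   vertex 0.7 1.3 3.0
   vertex 0.4 2.9 4.0
   vertex 0.2 1.5 3.2
  endloop
 endfacet
 facet normal 0.907 -0.228 0.354
  outer loop
   vertex 2.4 3.3 3.5
   vertex 2.4 1.9 2.6
   vertex 3.7 3.5 0.3
  endloop
 endfacet
 facet normal 0.290 0.941 0.176
  outer loop
   vertex 2.4 3.3 3.5
   vertex 3.7 3.5 0.3
   vertex 1.0 3.9 2.6
  endloop
 endfacet
 facet normal -0.020 0.818 0.576
  outer loop
   vertex 2.4 3.3 3.5
   vertex 1.0 3.9 2.6
   vertex 0.4 2.9 4.0
  endloop
 endfacet
 facet normal 0.301 -0.464 0.833
  outer loop
   vertex 2.4 3.3 3.5
   vertex 0.4 2.9 4.0
   vertex 0.7 1.3 3.0
  endloop
 endfacet
 facet normal 0.362 -0.504 0.784
  outer loop
   vertex 2.4 3.3 3.5
   vertex 0.7 1.3 3.0
   vertex 2.4 1.9 2.6
  endloop
 endfacet
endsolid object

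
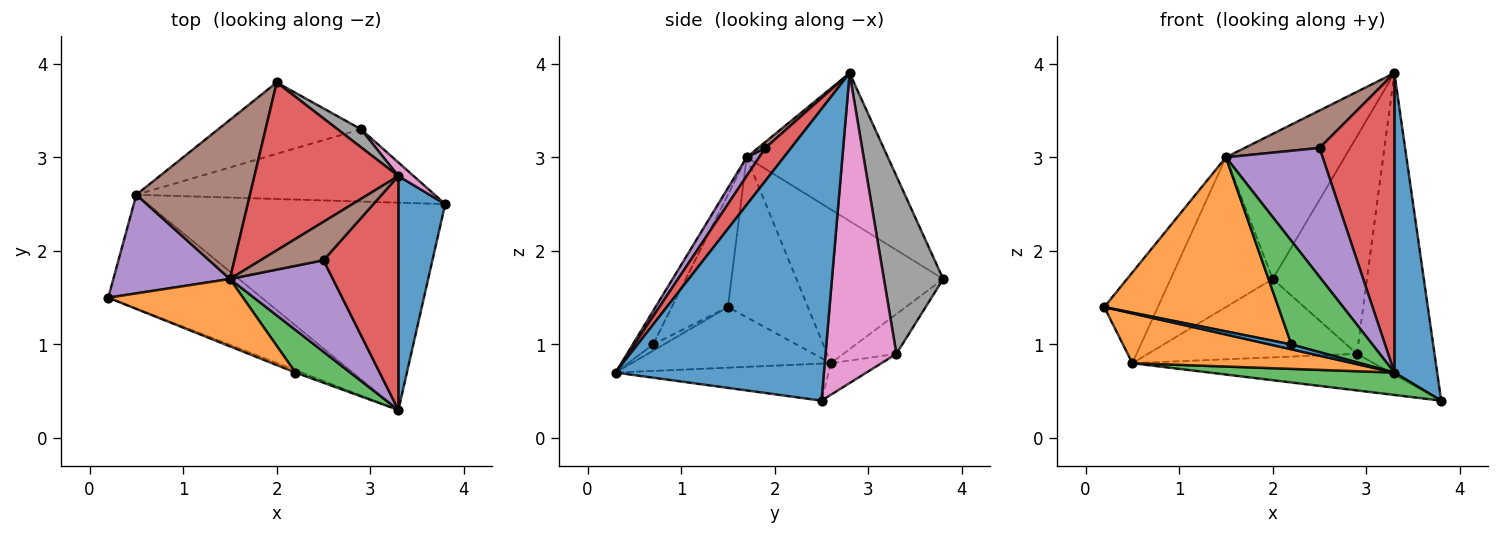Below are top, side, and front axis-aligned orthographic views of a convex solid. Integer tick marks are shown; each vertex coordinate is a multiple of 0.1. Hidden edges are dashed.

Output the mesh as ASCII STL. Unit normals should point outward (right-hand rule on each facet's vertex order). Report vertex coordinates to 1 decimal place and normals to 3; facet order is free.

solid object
 facet normal 0.968 -0.199 0.155
  outer loop
   vertex 3.3 2.8 3.9
   vertex 3.3 0.3 0.7
   vertex 3.8 2.5 0.4
  endloop
 endfacet
 facet normal -0.340 -0.377 -0.861
  outer loop
   vertex 0.5 2.6 0.8
   vertex 3.3 0.3 0.7
   vertex 0.2 1.5 1.4
  endloop
 endfacet
 facet normal -0.123 -0.107 -0.987
  outer loop
   vertex 0.5 2.6 0.8
   vertex 3.8 2.5 0.4
   vertex 3.3 0.3 0.7
  endloop
 endfacet
 facet normal -0.614 0.516 0.597
  outer loop
   vertex 1.5 1.7 3.0
   vertex 3.3 2.8 3.9
   vertex 2.0 3.8 1.7
  endloop
 endfacet
 facet normal -0.711 0.476 0.518
  outer loop
   vertex 1.5 1.7 3.0
   vertex 0.5 2.6 0.8
   vertex 0.2 1.5 1.4
  endloop
 endfacet
 facet normal -0.702 0.488 0.519
  outer loop
   vertex 1.5 1.7 3.0
   vertex 2.0 3.8 1.7
   vertex 0.5 2.6 0.8
  endloop
 endfacet
 facet normal 0.674 0.738 0.033
  outer loop
   vertex 2.9 3.3 0.9
   vertex 3.3 2.8 3.9
   vertex 3.8 2.5 0.4
  endloop
 endfacet
 facet normal 0.531 0.844 0.070
  outer loop
   vertex 2.9 3.3 0.9
   vertex 2.0 3.8 1.7
   vertex 3.3 2.8 3.9
  endloop
 endfacet
 facet normal -0.094 0.449 -0.888
  outer loop
   vertex 2.9 3.3 0.9
   vertex 3.8 2.5 0.4
   vertex 0.5 2.6 0.8
  endloop
 endfacet
 facet normal -0.184 0.727 -0.662
  outer loop
   vertex 2.9 3.3 0.9
   vertex 0.5 2.6 0.8
   vertex 2.0 3.8 1.7
  endloop
 endfacet
 facet normal -0.408 -0.816 -0.408
  outer loop
   vertex 2.2 0.7 1.0
   vertex 0.2 1.5 1.4
   vertex 3.3 0.3 0.7
  endloop
 endfacet
 facet normal -0.288 -0.893 0.346
  outer loop
   vertex 2.2 0.7 1.0
   vertex 1.5 1.7 3.0
   vertex 0.2 1.5 1.4
  endloop
 endfacet
 facet normal -0.226 -0.901 0.371
  outer loop
   vertex 2.2 0.7 1.0
   vertex 3.3 0.3 0.7
   vertex 1.5 1.7 3.0
  endloop
 endfacet
 facet normal 0.261 -0.761 0.594
  outer loop
   vertex 2.5 1.9 3.1
   vertex 3.3 0.3 0.7
   vertex 3.3 2.8 3.9
  endloop
 endfacet
 facet normal 0.105 -0.811 0.576
  outer loop
   vertex 2.5 1.9 3.1
   vertex 1.5 1.7 3.0
   vertex 3.3 0.3 0.7
  endloop
 endfacet
 facet normal 0.068 -0.696 0.715
  outer loop
   vertex 2.5 1.9 3.1
   vertex 3.3 2.8 3.9
   vertex 1.5 1.7 3.0
  endloop
 endfacet
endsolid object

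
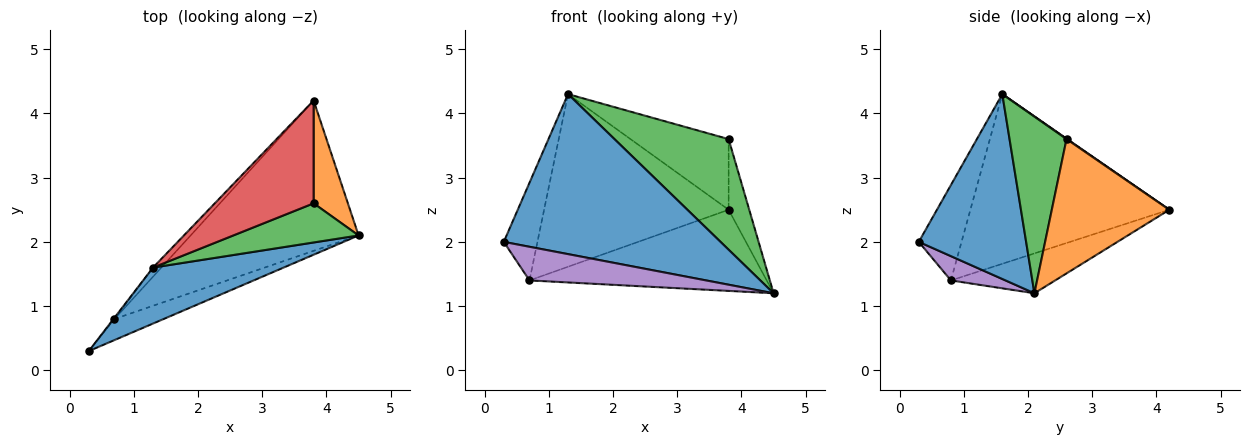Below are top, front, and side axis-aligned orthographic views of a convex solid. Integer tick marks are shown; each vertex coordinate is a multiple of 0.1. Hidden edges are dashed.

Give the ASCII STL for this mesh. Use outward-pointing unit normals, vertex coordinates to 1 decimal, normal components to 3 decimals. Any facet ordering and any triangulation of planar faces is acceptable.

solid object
 facet normal 0.423 -0.855 0.299
  outer loop
   vertex 1.3 1.6 4.3
   vertex 0.3 0.3 2.0
   vertex 4.5 2.1 1.2
  endloop
 endfacet
 facet normal 0.955 0.168 0.244
  outer loop
   vertex 3.8 2.6 3.6
   vertex 4.5 2.1 1.2
   vertex 3.8 4.2 2.5
  endloop
 endfacet
 facet normal 0.426 -0.853 0.302
  outer loop
   vertex 3.8 2.6 3.6
   vertex 1.3 1.6 4.3
   vertex 4.5 2.1 1.2
  endloop
 endfacet
 facet normal 0.004 0.567 0.824
  outer loop
   vertex 3.8 2.6 3.6
   vertex 3.8 4.2 2.5
   vertex 1.3 1.6 4.3
  endloop
 endfacet
 facet normal 0.253 -0.820 -0.514
  outer loop
   vertex 0.7 0.8 1.4
   vertex 4.5 2.1 1.2
   vertex 0.3 0.3 2.0
  endloop
 endfacet
 facet normal -0.204 0.465 -0.861
  outer loop
   vertex 0.7 0.8 1.4
   vertex 3.8 4.2 2.5
   vertex 4.5 2.1 1.2
  endloop
 endfacet
 facet normal -0.786 0.619 -0.008
  outer loop
   vertex 0.7 0.8 1.4
   vertex 0.3 0.3 2.0
   vertex 1.3 1.6 4.3
  endloop
 endfacet
 facet normal -0.733 0.680 -0.036
  outer loop
   vertex 0.7 0.8 1.4
   vertex 1.3 1.6 4.3
   vertex 3.8 4.2 2.5
  endloop
 endfacet
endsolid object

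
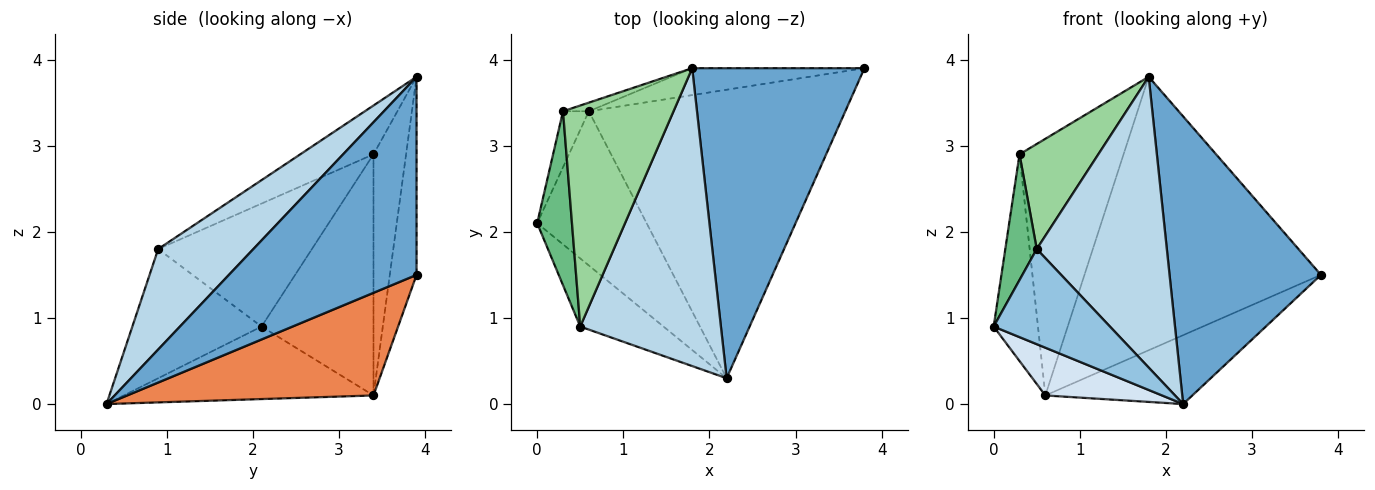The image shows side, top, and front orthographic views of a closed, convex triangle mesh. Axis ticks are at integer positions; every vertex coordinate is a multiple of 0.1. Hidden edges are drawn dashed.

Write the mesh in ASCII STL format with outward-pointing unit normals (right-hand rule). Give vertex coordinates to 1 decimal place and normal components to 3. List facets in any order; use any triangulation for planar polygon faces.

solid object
 facet normal 0.645 -0.520 0.560
  outer loop
   vertex 1.8 3.9 3.8
   vertex 2.2 0.3 0.0
   vertex 3.8 3.9 1.5
  endloop
 endfacet
 facet normal -0.670 -0.603 -0.432
  outer loop
   vertex 0.5 0.9 1.8
   vertex 0.0 2.1 0.9
   vertex 2.2 0.3 0.0
  endloop
 endfacet
 facet normal 0.455 -0.622 0.637
  outer loop
   vertex 0.5 0.9 1.8
   vertex 2.2 0.3 0.0
   vertex 1.8 3.9 3.8
  endloop
 endfacet
 facet normal -0.535 -0.250 -0.807
  outer loop
   vertex 0.6 3.4 0.1
   vertex 2.2 0.3 0.0
   vertex 0.0 2.1 0.9
  endloop
 endfacet
 facet normal 0.363 0.216 -0.906
  outer loop
   vertex 0.6 3.4 0.1
   vertex 3.8 3.9 1.5
   vertex 2.2 0.3 0.0
  endloop
 endfacet
 facet normal -0.112 0.989 -0.097
  outer loop
   vertex 0.6 3.4 0.1
   vertex 1.8 3.9 3.8
   vertex 3.8 3.9 1.5
  endloop
 endfacet
 facet normal -0.925 0.366 -0.099
  outer loop
   vertex 0.3 3.4 2.9
   vertex 0.6 3.4 0.1
   vertex 0.0 2.1 0.9
  endloop
 endfacet
 facet normal -0.299 0.954 -0.032
  outer loop
   vertex 0.3 3.4 2.9
   vertex 1.8 3.9 3.8
   vertex 0.6 3.4 0.1
  endloop
 endfacet
 facet normal -0.944 -0.193 0.267
  outer loop
   vertex 0.3 3.4 2.9
   vertex 0.0 2.1 0.9
   vertex 0.5 0.9 1.8
  endloop
 endfacet
 facet normal -0.370 -0.399 0.839
  outer loop
   vertex 0.3 3.4 2.9
   vertex 0.5 0.9 1.8
   vertex 1.8 3.9 3.8
  endloop
 endfacet
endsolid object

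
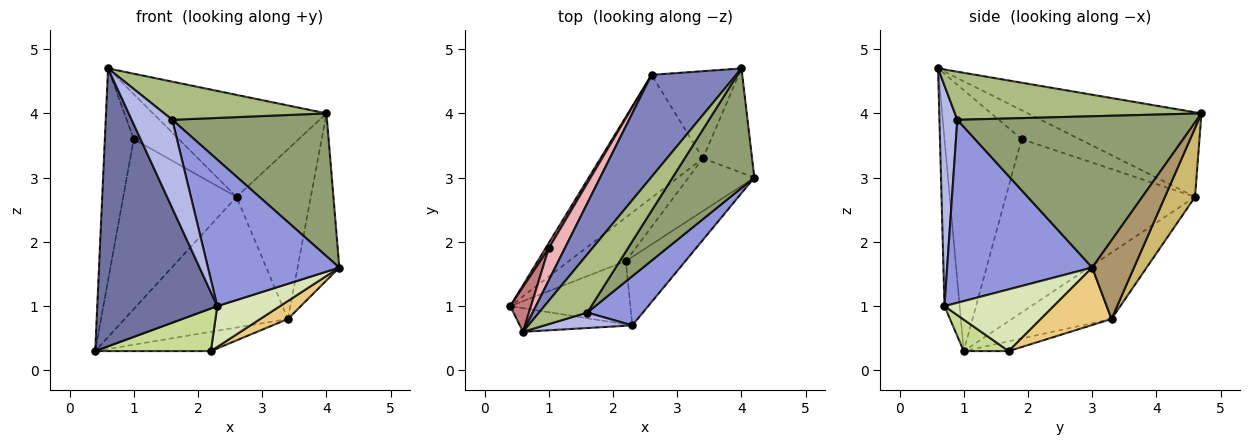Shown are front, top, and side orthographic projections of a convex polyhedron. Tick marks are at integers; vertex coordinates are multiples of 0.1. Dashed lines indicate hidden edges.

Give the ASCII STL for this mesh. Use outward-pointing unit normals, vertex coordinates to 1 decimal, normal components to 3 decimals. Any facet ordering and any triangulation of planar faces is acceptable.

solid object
 facet normal -0.125 -0.989 -0.084
  outer loop
   vertex 2.3 0.7 1.0
   vertex 0.6 0.6 4.7
   vertex 0.4 1.0 0.3
  endloop
 endfacet
 facet normal -0.577 0.577 0.577
  outer loop
   vertex 2.6 4.6 2.7
   vertex 0.6 0.6 4.7
   vertex 4.0 4.7 4.0
  endloop
 endfacet
 facet normal 0.723 -0.655 0.220
  outer loop
   vertex 1.6 0.9 3.9
   vertex 2.3 0.7 1.0
   vertex 4.2 3.0 1.6
  endloop
 endfacet
 facet normal 0.398 -0.904 0.158
  outer loop
   vertex 1.6 0.9 3.9
   vertex 0.6 0.6 4.7
   vertex 2.3 0.7 1.0
  endloop
 endfacet
 facet normal 0.765 -0.494 0.414
  outer loop
   vertex 1.6 0.9 3.9
   vertex 4.2 3.0 1.6
   vertex 4.0 4.7 4.0
  endloop
 endfacet
 facet normal 0.640 -0.421 0.642
  outer loop
   vertex 1.6 0.9 3.9
   vertex 4.0 4.7 4.0
   vertex 0.6 0.6 4.7
  endloop
 endfacet
 facet normal 0.212 -0.546 -0.810
  outer loop
   vertex 2.2 1.7 0.3
   vertex 2.3 0.7 1.0
   vertex 0.4 1.0 0.3
  endloop
 endfacet
 facet normal 0.665 -0.382 -0.641
  outer loop
   vertex 2.2 1.7 0.3
   vertex 4.2 3.0 1.6
   vertex 2.3 0.7 1.0
  endloop
 endfacet
 facet normal 0.647 0.647 -0.404
  outer loop
   vertex 3.4 3.3 0.8
   vertex 4.0 4.7 4.0
   vertex 4.2 3.0 1.6
  endloop
 endfacet
 facet normal 0.339 0.837 -0.430
  outer loop
   vertex 3.4 3.3 0.8
   vertex 2.6 4.6 2.7
   vertex 4.0 4.7 4.0
  endloop
 endfacet
 facet normal 0.636 -0.249 -0.730
  outer loop
   vertex 3.4 3.3 0.8
   vertex 4.2 3.0 1.6
   vertex 2.2 1.7 0.3
  endloop
 endfacet
 facet normal -0.406 0.666 -0.626
  outer loop
   vertex 3.4 3.3 0.8
   vertex 0.4 1.0 0.3
   vertex 2.6 4.6 2.7
  endloop
 endfacet
 facet normal -0.155 0.399 -0.904
  outer loop
   vertex 3.4 3.3 0.8
   vertex 2.2 1.7 0.3
   vertex 0.4 1.0 0.3
  endloop
 endfacet
 facet normal -0.934 0.350 0.074
  outer loop
   vertex 1.0 1.9 3.6
   vertex 0.4 1.0 0.3
   vertex 0.6 0.6 4.7
  endloop
 endfacet
 facet normal -0.858 0.514 0.016
  outer loop
   vertex 1.0 1.9 3.6
   vertex 2.6 4.6 2.7
   vertex 0.4 1.0 0.3
  endloop
 endfacet
 facet normal -0.723 0.562 0.402
  outer loop
   vertex 1.0 1.9 3.6
   vertex 0.6 0.6 4.7
   vertex 2.6 4.6 2.7
  endloop
 endfacet
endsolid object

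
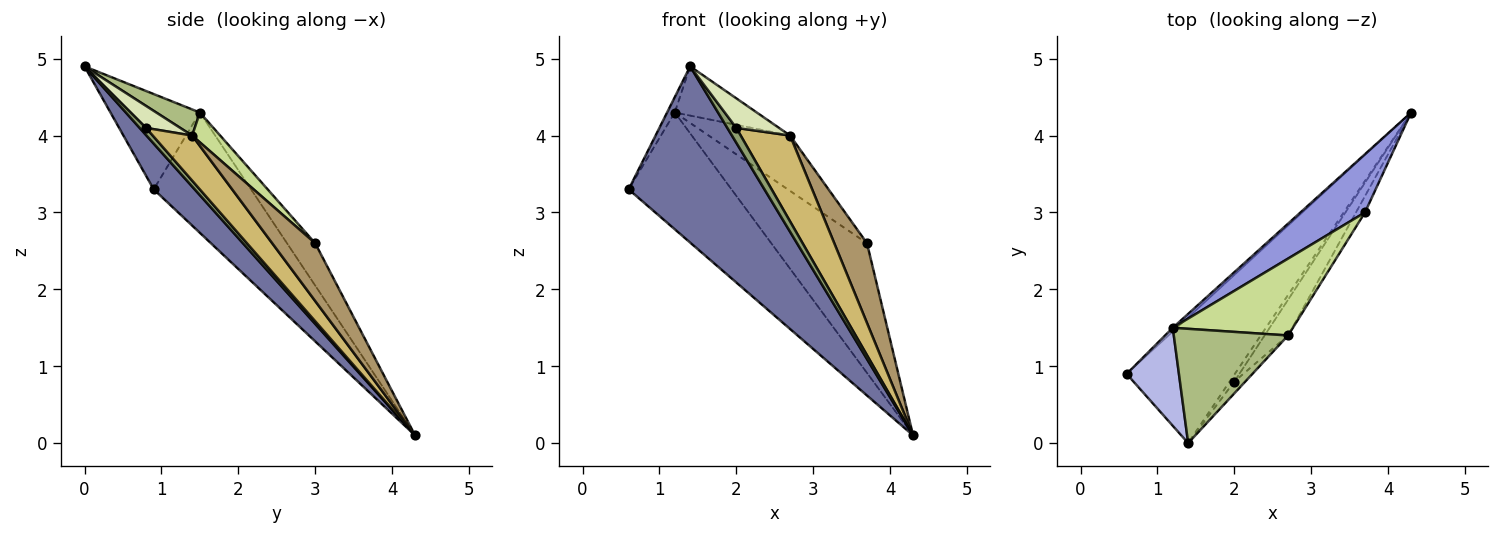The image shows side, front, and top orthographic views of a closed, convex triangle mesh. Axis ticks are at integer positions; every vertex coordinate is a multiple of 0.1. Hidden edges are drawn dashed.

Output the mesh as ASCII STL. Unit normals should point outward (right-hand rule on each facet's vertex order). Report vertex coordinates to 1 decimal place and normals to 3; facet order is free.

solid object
 facet normal 0.239 -0.791 -0.564
  outer loop
   vertex 1.4 0.0 4.9
   vertex 0.6 0.9 3.3
   vertex 4.3 4.3 0.1
  endloop
 endfacet
 facet normal -0.687 0.726 -0.023
  outer loop
   vertex 1.2 1.5 4.3
   vertex 4.3 4.3 0.1
   vertex 0.6 0.9 3.3
  endloop
 endfacet
 facet normal -0.259 0.881 0.396
  outer loop
   vertex 1.2 1.5 4.3
   vertex 3.7 3.0 2.6
   vertex 4.3 4.3 0.1
  endloop
 endfacet
 facet normal -0.874 0.075 0.479
  outer loop
   vertex 1.2 1.5 4.3
   vertex 0.6 0.9 3.3
   vertex 1.4 0.0 4.9
  endloop
 endfacet
 facet normal 0.544 -0.761 -0.353
  outer loop
   vertex 2.0 0.8 4.1
   vertex 1.4 0.0 4.9
   vertex 4.3 4.3 0.1
  endloop
 endfacet
 facet normal 0.206 0.387 0.899
  outer loop
   vertex 2.7 1.4 4.0
   vertex 1.2 1.5 4.3
   vertex 1.4 0.0 4.9
  endloop
 endfacet
 facet normal 0.197 0.573 0.796
  outer loop
   vertex 2.7 1.4 4.0
   vertex 3.7 3.0 2.6
   vertex 1.2 1.5 4.3
  endloop
 endfacet
 facet normal 0.596 -0.745 -0.298
  outer loop
   vertex 2.7 1.4 4.0
   vertex 1.4 0.0 4.9
   vertex 2.0 0.8 4.1
  endloop
 endfacet
 facet normal 0.790 -0.601 -0.123
  outer loop
   vertex 2.7 1.4 4.0
   vertex 4.3 4.3 0.1
   vertex 3.7 3.0 2.6
  endloop
 endfacet
 facet normal 0.593 -0.743 -0.309
  outer loop
   vertex 2.7 1.4 4.0
   vertex 2.0 0.8 4.1
   vertex 4.3 4.3 0.1
  endloop
 endfacet
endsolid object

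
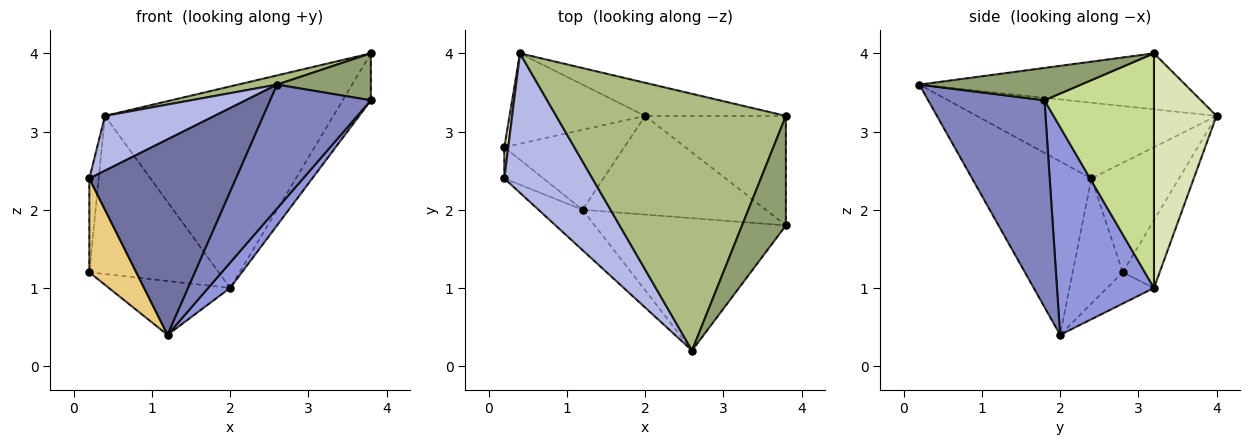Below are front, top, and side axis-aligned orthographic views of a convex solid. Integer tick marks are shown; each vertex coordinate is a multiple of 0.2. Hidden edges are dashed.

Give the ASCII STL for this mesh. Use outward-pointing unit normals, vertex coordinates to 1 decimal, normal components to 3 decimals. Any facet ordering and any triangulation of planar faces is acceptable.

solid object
 facet normal -0.623 -0.766 -0.158
  outer loop
   vertex 1.2 2.0 0.4
   vertex 2.6 0.2 3.6
   vertex 0.2 2.4 2.4
  endloop
 endfacet
 facet normal 0.620 -0.536 -0.573
  outer loop
   vertex 1.2 2.0 0.4
   vertex 3.8 1.8 3.4
   vertex 2.6 0.2 3.6
  endloop
 endfacet
 facet normal 0.740 -0.167 -0.652
  outer loop
   vertex 2.0 3.2 1.0
   vertex 3.8 1.8 3.4
   vertex 1.2 2.0 0.4
  endloop
 endfacet
 facet normal -0.625 -0.285 0.727
  outer loop
   vertex 0.4 4.0 3.2
   vertex 0.2 2.4 2.4
   vertex 2.6 0.2 3.6
  endloop
 endfacet
 facet normal 0.561 -0.326 0.761
  outer loop
   vertex 3.8 3.2 4.0
   vertex 2.6 0.2 3.6
   vertex 3.8 1.8 3.4
  endloop
 endfacet
 facet normal -0.237 -0.035 0.971
  outer loop
   vertex 3.8 3.2 4.0
   vertex 0.4 4.0 3.2
   vertex 2.6 0.2 3.6
  endloop
 endfacet
 facet normal 0.837 0.215 -0.502
  outer loop
   vertex 3.8 3.2 4.0
   vertex 3.8 1.8 3.4
   vertex 2.0 3.2 1.0
  endloop
 endfacet
 facet normal 0.261 0.953 -0.157
  outer loop
   vertex 3.8 3.2 4.0
   vertex 2.0 3.2 1.0
   vertex 0.4 4.0 3.2
  endloop
 endfacet
 facet normal -0.211 0.546 -0.811
  outer loop
   vertex 0.2 2.8 1.2
   vertex 2.0 3.2 1.0
   vertex 1.2 2.0 0.4
  endloop
 endfacet
 facet normal -0.241 0.843 -0.482
  outer loop
   vertex 0.2 2.8 1.2
   vertex 0.4 4.0 3.2
   vertex 2.0 3.2 1.0
  endloop
 endfacet
 facet normal -0.711 -0.667 -0.222
  outer loop
   vertex 0.2 2.8 1.2
   vertex 1.2 2.0 0.4
   vertex 0.2 2.4 2.4
  endloop
 endfacet
 facet normal -0.994 0.106 0.035
  outer loop
   vertex 0.2 2.8 1.2
   vertex 0.2 2.4 2.4
   vertex 0.4 4.0 3.2
  endloop
 endfacet
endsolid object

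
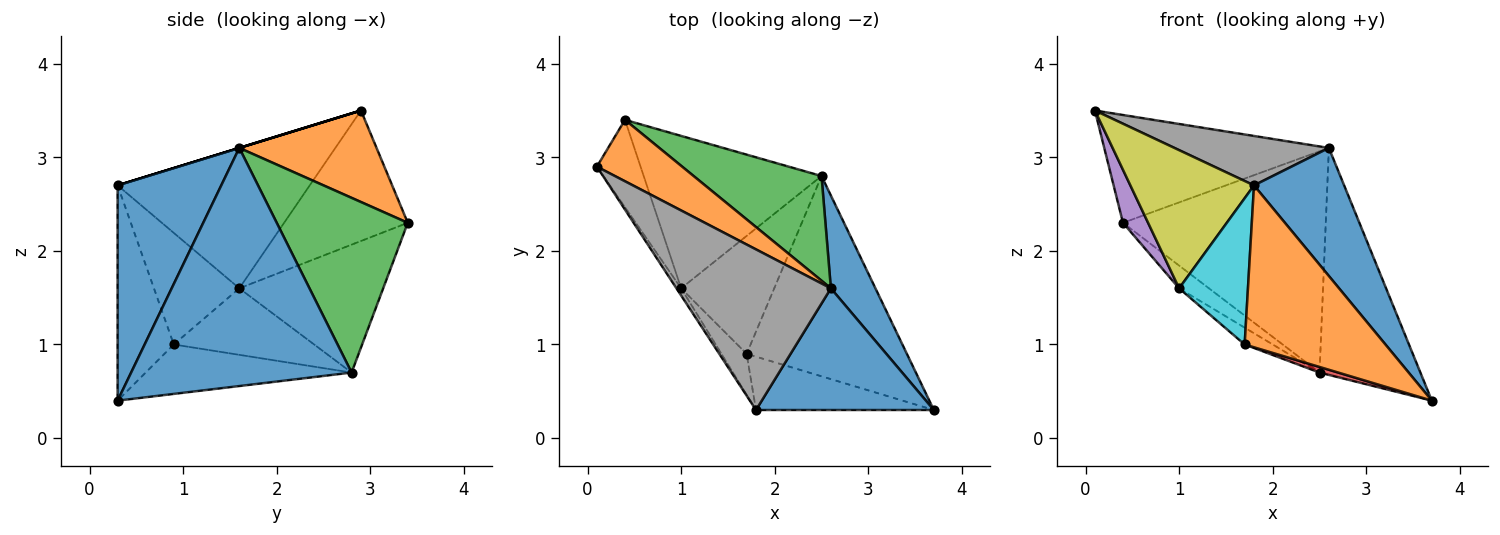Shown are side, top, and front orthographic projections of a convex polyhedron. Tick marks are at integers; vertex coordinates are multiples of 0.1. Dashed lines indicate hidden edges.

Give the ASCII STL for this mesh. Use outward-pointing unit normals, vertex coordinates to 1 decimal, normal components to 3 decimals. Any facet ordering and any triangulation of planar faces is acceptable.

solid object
 facet normal 0.896 0.410 0.168
  outer loop
   vertex 2.6 1.6 3.1
   vertex 3.7 0.3 0.4
   vertex 2.5 2.8 0.7
  endloop
 endfacet
 facet normal 0.469 0.767 0.437
  outer loop
   vertex 2.6 1.6 3.1
   vertex 0.4 3.4 2.3
   vertex 0.1 2.9 3.5
  endloop
 endfacet
 facet normal 0.504 0.781 0.369
  outer loop
   vertex 2.6 1.6 3.1
   vertex 2.5 2.8 0.7
   vertex 0.4 3.4 2.3
  endloop
 endfacet
 facet normal -0.295 -0.027 -0.955
  outer loop
   vertex 1.7 0.9 1.0
   vertex 2.5 2.8 0.7
   vertex 3.7 0.3 0.4
  endloop
 endfacet
 facet normal -0.931 -0.189 -0.312
  outer loop
   vertex 1.0 1.6 1.6
   vertex 0.1 2.9 3.5
   vertex 0.4 3.4 2.3
  endloop
 endfacet
 facet normal -0.580 0.120 -0.806
  outer loop
   vertex 1.0 1.6 1.6
   vertex 0.4 3.4 2.3
   vertex 2.5 2.8 0.7
  endloop
 endfacet
 facet normal -0.577 0.115 -0.808
  outer loop
   vertex 1.0 1.6 1.6
   vertex 2.5 2.8 0.7
   vertex 1.7 0.9 1.0
  endloop
 endfacet
 facet normal 0.000 -0.294 0.956
  outer loop
   vertex 1.8 0.3 2.7
   vertex 2.6 1.6 3.1
   vertex 0.1 2.9 3.5
  endloop
 endfacet
 facet normal -0.841 -0.541 -0.028
  outer loop
   vertex 1.8 0.3 2.7
   vertex 0.1 2.9 3.5
   vertex 1.0 1.6 1.6
  endloop
 endfacet
 facet normal -0.767 -0.618 -0.173
  outer loop
   vertex 1.8 0.3 2.7
   vertex 1.0 1.6 1.6
   vertex 1.7 0.9 1.0
  endloop
 endfacet
 facet normal 0.640 -0.557 0.529
  outer loop
   vertex 1.8 0.3 2.7
   vertex 3.7 0.3 0.4
   vertex 2.6 1.6 3.1
  endloop
 endfacet
 facet normal -0.354 -0.888 -0.293
  outer loop
   vertex 1.8 0.3 2.7
   vertex 1.7 0.9 1.0
   vertex 3.7 0.3 0.4
  endloop
 endfacet
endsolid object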